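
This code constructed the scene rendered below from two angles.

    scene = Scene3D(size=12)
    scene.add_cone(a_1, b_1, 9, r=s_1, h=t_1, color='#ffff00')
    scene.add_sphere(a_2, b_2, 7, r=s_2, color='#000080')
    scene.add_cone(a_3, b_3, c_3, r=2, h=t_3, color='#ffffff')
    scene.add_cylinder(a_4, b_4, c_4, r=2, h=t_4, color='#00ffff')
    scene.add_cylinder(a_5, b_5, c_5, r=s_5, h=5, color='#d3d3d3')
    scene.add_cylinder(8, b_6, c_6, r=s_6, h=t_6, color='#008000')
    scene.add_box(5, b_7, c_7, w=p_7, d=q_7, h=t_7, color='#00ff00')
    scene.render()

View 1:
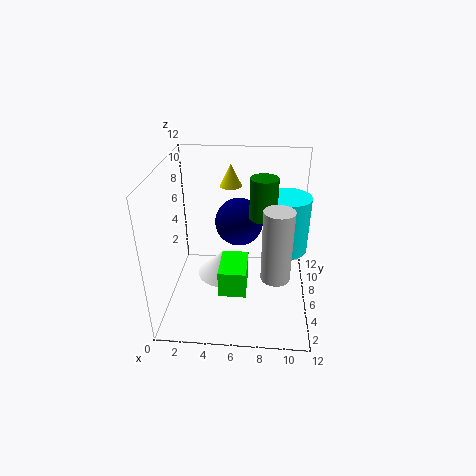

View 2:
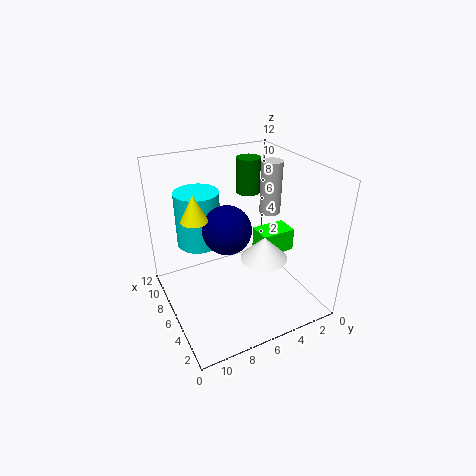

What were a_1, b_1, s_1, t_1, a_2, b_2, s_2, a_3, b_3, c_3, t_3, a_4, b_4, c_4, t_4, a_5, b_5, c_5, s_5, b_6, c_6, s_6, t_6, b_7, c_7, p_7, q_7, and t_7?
a_1 = 5, b_1 = 10, s_1 = 1, t_1 = 2, a_2 = 6, b_2 = 7, s_2 = 2, a_3 = 5, b_3 = 4, c_3 = 4, t_3 = 2, a_4 = 10, b_4 = 8, c_4 = 4, t_4 = 5, a_5 = 9, b_5 = 1, c_5 = 6, s_5 = 1, b_6 = 4, c_6 = 9, s_6 = 1, t_6 = 3, b_7 = 1, c_7 = 4, p_7 = 2, q_7 = 3, t_7 = 2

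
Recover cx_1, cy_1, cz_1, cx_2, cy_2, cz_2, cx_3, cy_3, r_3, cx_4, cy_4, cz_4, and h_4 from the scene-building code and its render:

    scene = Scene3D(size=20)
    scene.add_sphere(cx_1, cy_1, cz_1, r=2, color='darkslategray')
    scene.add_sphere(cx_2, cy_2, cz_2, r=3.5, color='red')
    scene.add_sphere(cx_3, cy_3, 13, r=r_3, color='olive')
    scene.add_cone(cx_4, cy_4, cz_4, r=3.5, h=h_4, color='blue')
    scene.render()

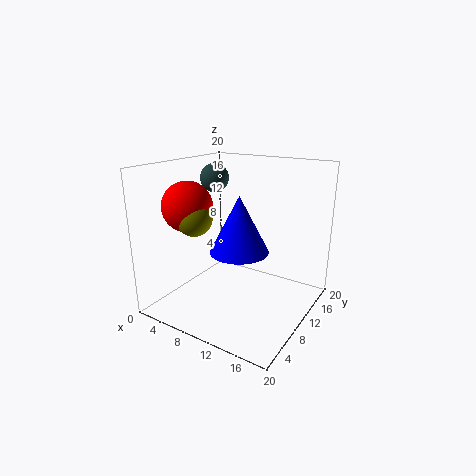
cx_1 = 5.5
cy_1 = 11
cz_1 = 17.75
cx_2 = 3.75
cy_2 = 7
cz_2 = 14.25
cx_3 = 5.25
cy_3 = 6.5
r_3 = 2.5
cx_4 = 13.5
cy_4 = 4.75
cz_4 = 10.75
h_4 = 6.75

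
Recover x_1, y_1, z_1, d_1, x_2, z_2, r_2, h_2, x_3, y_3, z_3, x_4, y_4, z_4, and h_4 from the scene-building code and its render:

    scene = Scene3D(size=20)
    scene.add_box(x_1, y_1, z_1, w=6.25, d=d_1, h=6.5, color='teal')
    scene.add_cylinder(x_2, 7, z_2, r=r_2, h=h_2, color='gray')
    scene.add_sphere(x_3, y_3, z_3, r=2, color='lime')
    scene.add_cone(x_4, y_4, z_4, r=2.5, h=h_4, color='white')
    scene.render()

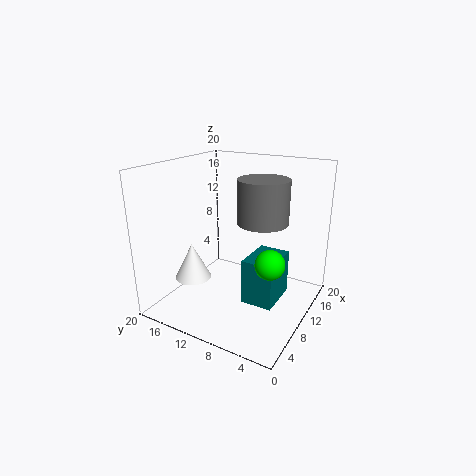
x_1 = 8.75, y_1 = 4.25, z_1 = 0.75, d_1 = 4.5, x_2 = 11.5, z_2 = 12.25, r_2 = 3.5, h_2 = 6, x_3 = 8.75, y_3 = 4.5, z_3 = 7.75, x_4 = 6, y_4 = 15, z_4 = 4.5, h_4 = 5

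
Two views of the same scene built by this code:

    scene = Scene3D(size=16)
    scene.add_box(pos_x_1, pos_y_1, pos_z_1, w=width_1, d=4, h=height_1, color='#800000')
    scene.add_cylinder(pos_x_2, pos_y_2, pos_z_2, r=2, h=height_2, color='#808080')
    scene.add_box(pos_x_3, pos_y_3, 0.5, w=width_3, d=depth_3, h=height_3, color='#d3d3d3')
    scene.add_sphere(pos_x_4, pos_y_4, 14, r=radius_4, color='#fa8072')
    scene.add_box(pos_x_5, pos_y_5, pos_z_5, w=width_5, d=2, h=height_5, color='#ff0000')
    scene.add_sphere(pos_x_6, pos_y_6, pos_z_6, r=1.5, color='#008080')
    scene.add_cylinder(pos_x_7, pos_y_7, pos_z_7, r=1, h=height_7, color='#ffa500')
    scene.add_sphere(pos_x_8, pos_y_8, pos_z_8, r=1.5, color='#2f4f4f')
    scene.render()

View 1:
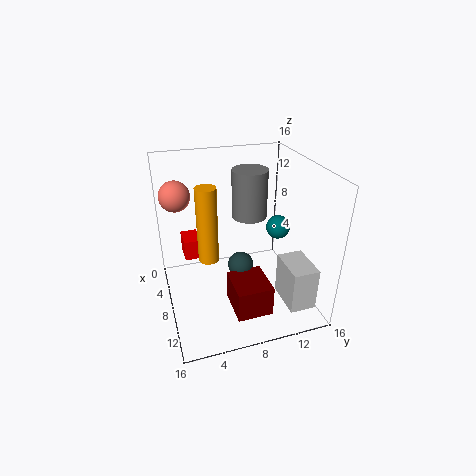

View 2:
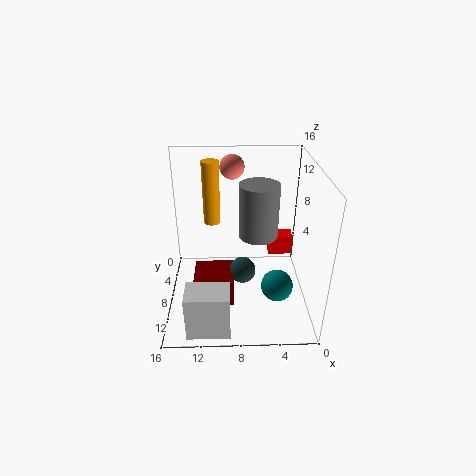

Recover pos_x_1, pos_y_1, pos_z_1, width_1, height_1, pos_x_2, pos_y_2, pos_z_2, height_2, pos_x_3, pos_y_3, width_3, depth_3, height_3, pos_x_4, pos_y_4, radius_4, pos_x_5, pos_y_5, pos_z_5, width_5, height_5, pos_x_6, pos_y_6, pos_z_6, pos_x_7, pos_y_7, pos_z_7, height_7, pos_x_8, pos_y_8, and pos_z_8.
pos_x_1 = 8.5; pos_y_1 = 6.5; pos_z_1 = 0.5; width_1 = 4.5; height_1 = 3.5; pos_x_2 = 6; pos_y_2 = 10; pos_z_2 = 9.5; height_2 = 5.5; pos_x_3 = 9; pos_y_3 = 12.5; width_3 = 4.5; depth_3 = 3; height_3 = 5; pos_x_4 = 8.5; pos_y_4 = 1.5; radius_4 = 1.5; pos_x_5 = 1; pos_y_5 = 2.5; pos_z_5 = 3.5; width_5 = 3; height_5 = 2.5; pos_x_6 = 4.5; pos_y_6 = 14.5; pos_z_6 = 6.5; pos_x_7 = 11; pos_y_7 = 4; pos_z_7 = 8; height_7 = 7.5; pos_x_8 = 7.5; pos_y_8 = 8.5; pos_z_8 = 4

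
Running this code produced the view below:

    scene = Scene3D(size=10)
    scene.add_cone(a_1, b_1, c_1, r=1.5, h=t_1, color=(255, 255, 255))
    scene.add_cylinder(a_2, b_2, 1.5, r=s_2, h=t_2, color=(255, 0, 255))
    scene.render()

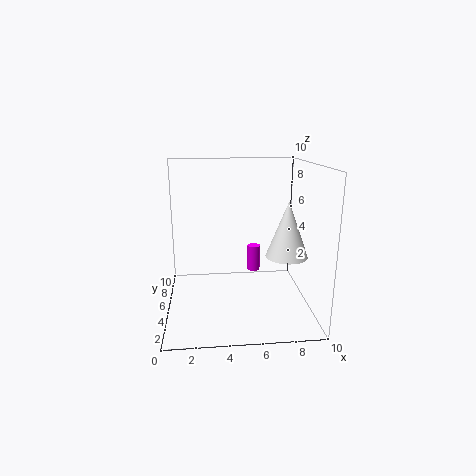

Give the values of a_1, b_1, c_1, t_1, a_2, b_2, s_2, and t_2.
a_1 = 8.5; b_1 = 5; c_1 = 3.5; t_1 = 4; a_2 = 6.5; b_2 = 7.5; s_2 = 0.5; t_2 = 2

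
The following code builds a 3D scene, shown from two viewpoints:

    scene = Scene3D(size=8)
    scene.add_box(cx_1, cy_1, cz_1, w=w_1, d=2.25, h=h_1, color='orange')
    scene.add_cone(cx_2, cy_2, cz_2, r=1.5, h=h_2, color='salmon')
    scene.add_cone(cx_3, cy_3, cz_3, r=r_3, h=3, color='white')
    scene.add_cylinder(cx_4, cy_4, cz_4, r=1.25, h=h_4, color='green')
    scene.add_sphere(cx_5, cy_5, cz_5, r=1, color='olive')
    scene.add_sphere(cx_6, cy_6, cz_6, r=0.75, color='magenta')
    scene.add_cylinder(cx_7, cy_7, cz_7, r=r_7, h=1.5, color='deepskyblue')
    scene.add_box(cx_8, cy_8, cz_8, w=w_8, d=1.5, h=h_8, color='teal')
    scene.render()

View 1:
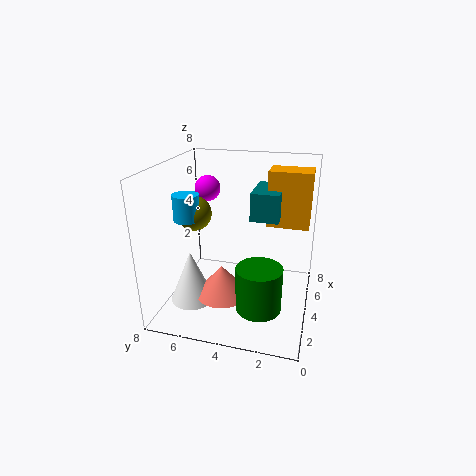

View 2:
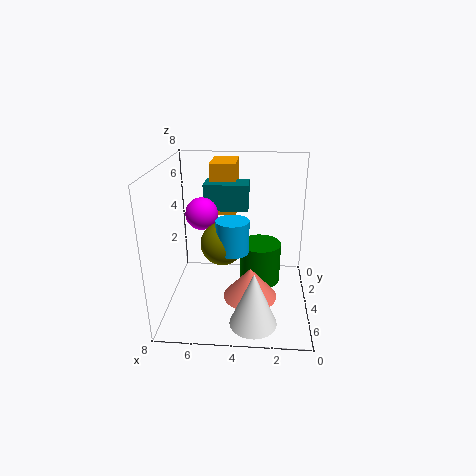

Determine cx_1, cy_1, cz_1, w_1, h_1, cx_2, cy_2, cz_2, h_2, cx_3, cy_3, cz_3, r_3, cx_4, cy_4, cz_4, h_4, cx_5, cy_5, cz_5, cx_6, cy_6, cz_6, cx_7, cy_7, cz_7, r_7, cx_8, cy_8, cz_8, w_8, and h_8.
cx_1 = 4.25, cy_1 = 0.25, cz_1 = 4.75, w_1 = 1.5, h_1 = 3, cx_2 = 3.25, cy_2 = 4.75, cz_2 = 0.75, h_2 = 1.75, cx_3 = 3, cy_3 = 6.5, cz_3 = 0.25, r_3 = 1.25, cx_4 = 2.75, cy_4 = 2.5, cz_4 = 0.5, h_4 = 2.5, cx_5 = 4.5, cy_5 = 6.75, cz_5 = 5, cx_6 = 5.5, cy_6 = 6.25, cz_6 = 6.25, cx_7 = 4, cy_7 = 7, cz_7 = 4.75, r_7 = 0.75, cx_8 = 3.5, cy_8 = 1.75, cz_8 = 5.25, w_8 = 2.5, h_8 = 1.5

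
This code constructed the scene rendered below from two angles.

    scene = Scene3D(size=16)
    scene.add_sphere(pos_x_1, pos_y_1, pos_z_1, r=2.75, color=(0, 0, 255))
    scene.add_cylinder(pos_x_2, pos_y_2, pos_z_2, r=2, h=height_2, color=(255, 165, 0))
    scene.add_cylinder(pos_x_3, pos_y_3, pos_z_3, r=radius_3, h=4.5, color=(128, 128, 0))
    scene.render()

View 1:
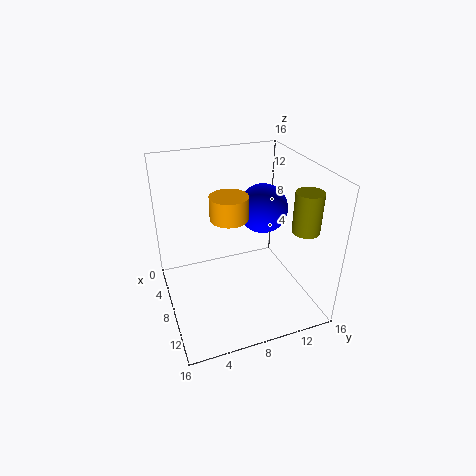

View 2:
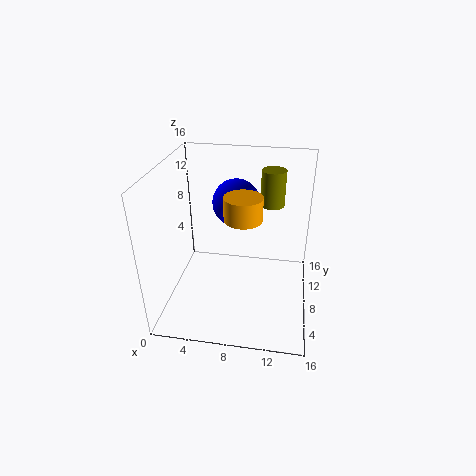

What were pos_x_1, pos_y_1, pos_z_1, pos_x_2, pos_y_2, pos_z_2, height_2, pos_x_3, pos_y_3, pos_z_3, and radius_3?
pos_x_1 = 7.25; pos_y_1 = 11.25; pos_z_1 = 10.75; pos_x_2 = 8.75; pos_y_2 = 6.75; pos_z_2 = 11; height_2 = 2.5; pos_x_3 = 11.25; pos_y_3 = 14.5; pos_z_3 = 9.25; radius_3 = 1.5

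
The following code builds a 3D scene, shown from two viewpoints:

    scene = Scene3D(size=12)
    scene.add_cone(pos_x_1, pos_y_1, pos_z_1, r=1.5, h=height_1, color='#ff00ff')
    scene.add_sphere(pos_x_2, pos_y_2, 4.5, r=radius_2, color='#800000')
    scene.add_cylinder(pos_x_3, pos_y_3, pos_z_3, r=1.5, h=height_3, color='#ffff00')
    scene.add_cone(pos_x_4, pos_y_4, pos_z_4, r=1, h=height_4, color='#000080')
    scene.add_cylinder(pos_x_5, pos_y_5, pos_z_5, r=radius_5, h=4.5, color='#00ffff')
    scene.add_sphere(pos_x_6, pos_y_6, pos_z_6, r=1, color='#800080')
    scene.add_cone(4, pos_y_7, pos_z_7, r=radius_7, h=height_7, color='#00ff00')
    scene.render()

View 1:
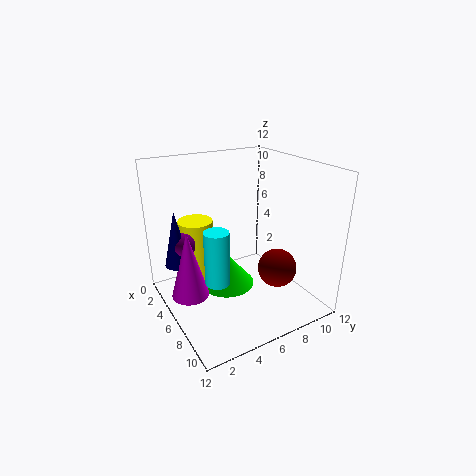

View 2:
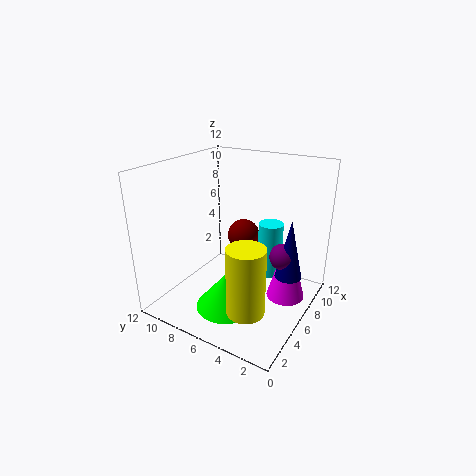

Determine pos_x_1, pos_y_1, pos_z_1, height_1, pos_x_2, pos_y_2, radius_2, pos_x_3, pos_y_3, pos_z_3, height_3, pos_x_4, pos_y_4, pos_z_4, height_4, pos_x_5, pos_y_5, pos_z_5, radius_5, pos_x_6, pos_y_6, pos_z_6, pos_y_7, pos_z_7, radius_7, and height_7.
pos_x_1 = 6
pos_y_1 = 1.5
pos_z_1 = 2
height_1 = 5.5
pos_x_2 = 9.5
pos_y_2 = 7.5
radius_2 = 1.5
pos_x_3 = 3
pos_y_3 = 3.5
pos_z_3 = 1.5
height_3 = 5.5
pos_x_4 = 5
pos_y_4 = 1
pos_z_4 = 4.5
height_4 = 4.5
pos_x_5 = 7
pos_y_5 = 3.5
pos_z_5 = 3
radius_5 = 1
pos_x_6 = 5
pos_y_6 = 1.5
pos_z_6 = 6
pos_y_7 = 6
pos_z_7 = 0.5
radius_7 = 2.5
height_7 = 3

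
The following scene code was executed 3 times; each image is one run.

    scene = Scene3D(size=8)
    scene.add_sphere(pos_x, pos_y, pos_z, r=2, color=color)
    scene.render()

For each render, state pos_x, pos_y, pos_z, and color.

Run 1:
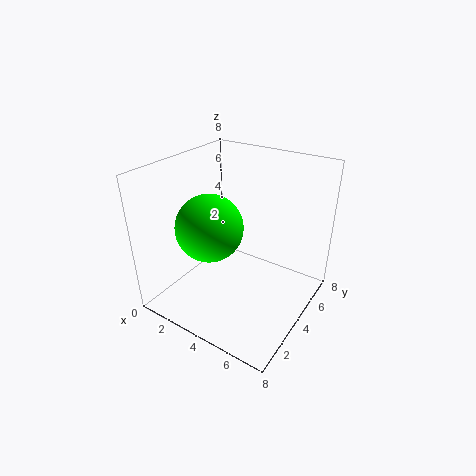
pos_x = 2
pos_y = 4
pos_z = 4
color = 'lime'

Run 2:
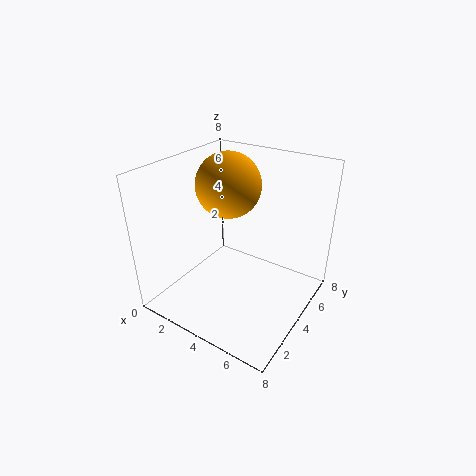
pos_x = 2
pos_y = 6
pos_z = 6
color = 'orange'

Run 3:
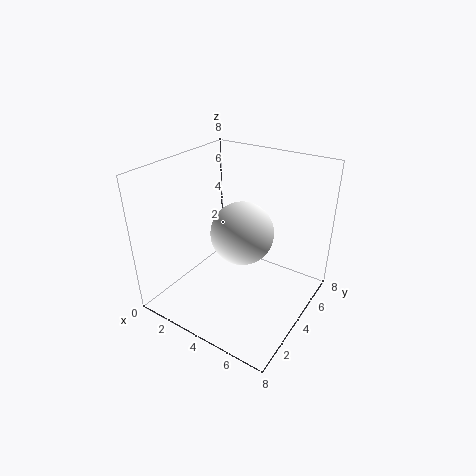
pos_x = 3
pos_y = 6
pos_z = 3
color = 'white'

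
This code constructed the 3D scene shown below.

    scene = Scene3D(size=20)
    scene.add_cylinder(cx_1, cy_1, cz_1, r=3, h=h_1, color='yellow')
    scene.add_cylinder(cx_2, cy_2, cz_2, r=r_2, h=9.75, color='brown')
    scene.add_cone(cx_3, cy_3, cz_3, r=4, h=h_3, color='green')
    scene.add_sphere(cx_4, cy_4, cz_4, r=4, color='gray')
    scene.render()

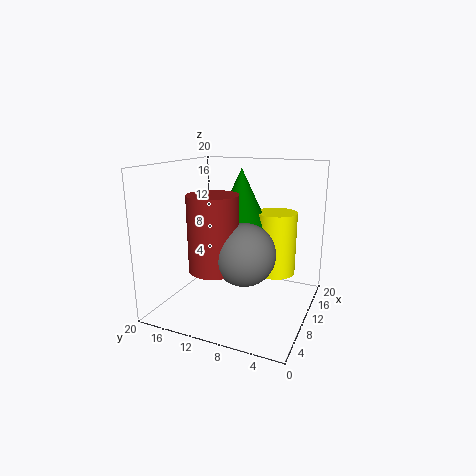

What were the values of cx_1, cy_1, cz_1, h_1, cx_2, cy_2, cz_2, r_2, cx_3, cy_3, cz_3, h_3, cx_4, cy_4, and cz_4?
cx_1 = 14.75
cy_1 = 6
cz_1 = 3.75
h_1 = 9.25
cx_2 = 5.25
cy_2 = 11.25
cz_2 = 7
r_2 = 3.25
cx_3 = 13
cy_3 = 10.75
cz_3 = 10.75
h_3 = 8.5
cx_4 = 6.25
cy_4 = 7.5
cz_4 = 9.25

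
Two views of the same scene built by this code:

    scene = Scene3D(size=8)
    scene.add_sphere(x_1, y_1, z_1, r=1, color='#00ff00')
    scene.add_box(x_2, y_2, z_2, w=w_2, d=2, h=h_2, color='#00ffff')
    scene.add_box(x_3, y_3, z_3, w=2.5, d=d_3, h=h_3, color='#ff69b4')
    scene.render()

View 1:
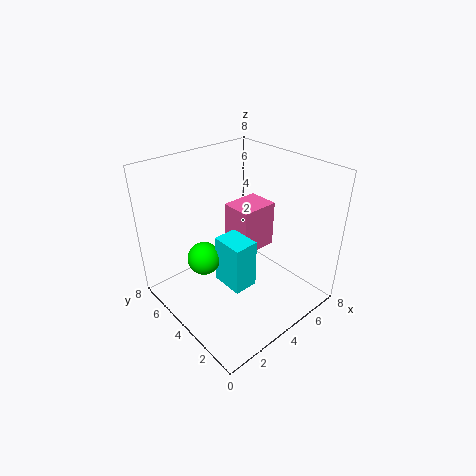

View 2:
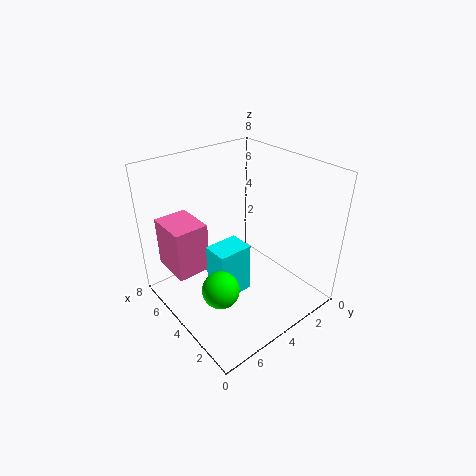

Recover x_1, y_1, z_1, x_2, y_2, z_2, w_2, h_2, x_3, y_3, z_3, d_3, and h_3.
x_1 = 3, y_1 = 6, z_1 = 2, x_2 = 3.5, y_2 = 3.5, z_2 = 0.5, w_2 = 1.5, h_2 = 3, x_3 = 5.5, y_3 = 5, z_3 = 1.5, d_3 = 2, h_3 = 3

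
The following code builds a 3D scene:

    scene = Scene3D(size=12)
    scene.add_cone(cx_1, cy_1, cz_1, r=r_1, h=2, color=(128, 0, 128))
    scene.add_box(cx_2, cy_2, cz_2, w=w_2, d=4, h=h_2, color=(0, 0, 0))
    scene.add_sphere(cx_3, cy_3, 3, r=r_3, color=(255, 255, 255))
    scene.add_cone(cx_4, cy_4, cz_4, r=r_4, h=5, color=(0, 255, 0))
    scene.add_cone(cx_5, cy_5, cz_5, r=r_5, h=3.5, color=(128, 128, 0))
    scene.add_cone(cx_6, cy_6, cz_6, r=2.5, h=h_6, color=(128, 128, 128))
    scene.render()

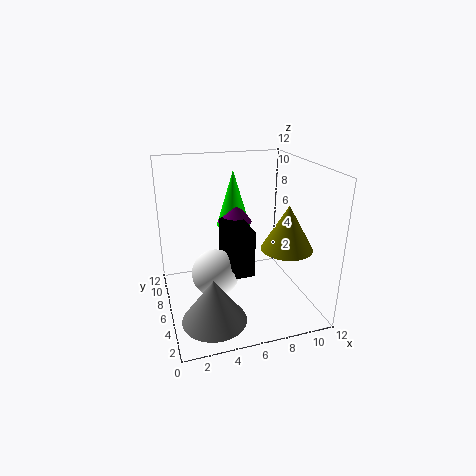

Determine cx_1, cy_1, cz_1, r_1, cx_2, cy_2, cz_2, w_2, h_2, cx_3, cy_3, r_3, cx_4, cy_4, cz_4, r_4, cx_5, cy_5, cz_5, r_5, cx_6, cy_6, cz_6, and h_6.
cx_1 = 6.5
cy_1 = 8.5
cz_1 = 6.5
r_1 = 1.5
cx_2 = 5
cy_2 = 4.5
cz_2 = 3
w_2 = 2
h_2 = 4
cx_3 = 4
cy_3 = 6
r_3 = 2
cx_4 = 6.5
cy_4 = 9
cz_4 = 6
r_4 = 1.5
cx_5 = 9
cy_5 = 3
cz_5 = 6
r_5 = 2
cx_6 = 3
cy_6 = 2.5
cz_6 = 1
h_6 = 3.5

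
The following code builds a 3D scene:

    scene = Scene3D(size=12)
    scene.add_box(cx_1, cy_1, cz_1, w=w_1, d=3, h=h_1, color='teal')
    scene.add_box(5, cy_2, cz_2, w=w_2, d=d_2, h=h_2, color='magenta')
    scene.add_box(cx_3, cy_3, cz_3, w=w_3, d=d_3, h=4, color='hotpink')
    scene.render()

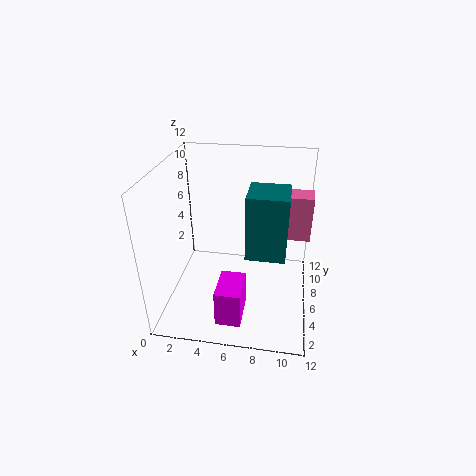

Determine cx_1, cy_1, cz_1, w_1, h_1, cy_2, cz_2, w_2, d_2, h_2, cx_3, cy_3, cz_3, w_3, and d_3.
cx_1 = 7, cy_1 = 3, cz_1 = 6, w_1 = 3, h_1 = 5, cy_2 = 1, cz_2 = 1, w_2 = 2, d_2 = 3, h_2 = 3, cx_3 = 8, cy_3 = 8, cz_3 = 5, w_3 = 4, d_3 = 2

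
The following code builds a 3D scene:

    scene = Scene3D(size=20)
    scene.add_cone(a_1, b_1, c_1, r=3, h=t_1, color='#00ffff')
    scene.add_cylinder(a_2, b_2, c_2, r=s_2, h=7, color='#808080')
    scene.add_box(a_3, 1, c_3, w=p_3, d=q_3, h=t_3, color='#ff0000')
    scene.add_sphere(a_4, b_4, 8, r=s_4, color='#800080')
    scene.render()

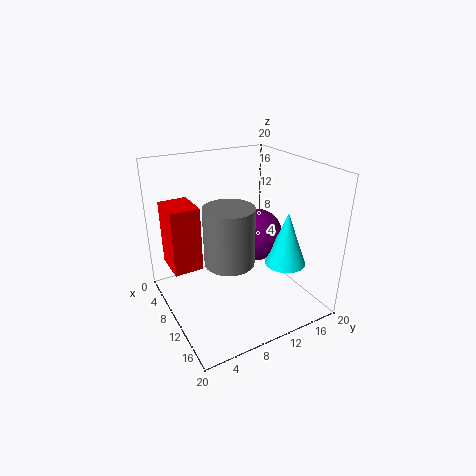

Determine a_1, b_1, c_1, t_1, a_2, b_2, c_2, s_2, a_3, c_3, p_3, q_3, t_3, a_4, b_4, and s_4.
a_1 = 12; b_1 = 17; c_1 = 5; t_1 = 8; a_2 = 15; b_2 = 6; c_2 = 10; s_2 = 3; a_3 = 4; c_3 = 6; p_3 = 5; q_3 = 4; t_3 = 9; a_4 = 7; b_4 = 15; s_4 = 4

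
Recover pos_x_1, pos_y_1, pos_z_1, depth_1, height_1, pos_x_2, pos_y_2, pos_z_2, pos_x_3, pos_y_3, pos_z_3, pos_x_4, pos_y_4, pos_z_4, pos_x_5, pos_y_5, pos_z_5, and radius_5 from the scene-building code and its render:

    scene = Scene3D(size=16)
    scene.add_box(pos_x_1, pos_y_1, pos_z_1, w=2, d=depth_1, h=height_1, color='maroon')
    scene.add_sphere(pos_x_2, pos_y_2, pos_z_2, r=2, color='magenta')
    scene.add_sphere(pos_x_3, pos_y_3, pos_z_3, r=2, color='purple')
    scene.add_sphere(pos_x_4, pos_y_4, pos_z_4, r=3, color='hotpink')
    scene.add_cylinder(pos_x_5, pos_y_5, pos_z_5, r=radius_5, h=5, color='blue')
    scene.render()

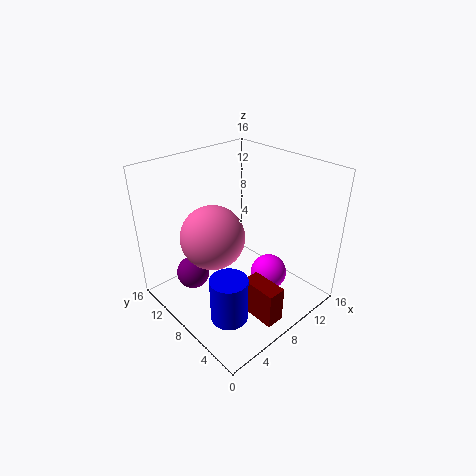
pos_x_1 = 6; pos_y_1 = 1; pos_z_1 = 1; depth_1 = 4; height_1 = 4; pos_x_2 = 10; pos_y_2 = 5; pos_z_2 = 4; pos_x_3 = 5; pos_y_3 = 13; pos_z_3 = 2; pos_x_4 = 3; pos_y_4 = 6; pos_z_4 = 11; pos_x_5 = 4; pos_y_5 = 5; pos_z_5 = 1; radius_5 = 2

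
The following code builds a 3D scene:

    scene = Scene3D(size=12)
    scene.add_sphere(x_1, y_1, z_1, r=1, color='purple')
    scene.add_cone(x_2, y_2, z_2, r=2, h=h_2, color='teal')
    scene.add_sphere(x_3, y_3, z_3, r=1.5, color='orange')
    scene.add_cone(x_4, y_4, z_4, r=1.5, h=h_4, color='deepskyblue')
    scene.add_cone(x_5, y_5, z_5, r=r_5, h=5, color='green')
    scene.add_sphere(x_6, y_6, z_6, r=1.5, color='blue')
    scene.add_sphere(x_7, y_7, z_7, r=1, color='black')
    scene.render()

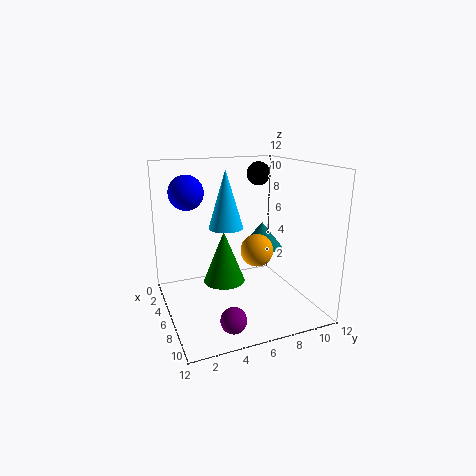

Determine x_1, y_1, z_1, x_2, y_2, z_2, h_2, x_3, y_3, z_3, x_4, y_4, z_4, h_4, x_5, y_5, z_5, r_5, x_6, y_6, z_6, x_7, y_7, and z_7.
x_1 = 10
y_1 = 4
z_1 = 1
x_2 = 2.5
y_2 = 10
z_2 = 3.5
h_2 = 2.5
x_3 = 4.5
y_3 = 8.5
z_3 = 4
x_4 = 4.5
y_4 = 5.5
z_4 = 6.5
h_4 = 5
x_5 = 2.5
y_5 = 6
z_5 = 0.5
r_5 = 2
x_6 = 3
y_6 = 2.5
z_6 = 9.5
x_7 = 4.5
y_7 = 8.5
z_7 = 11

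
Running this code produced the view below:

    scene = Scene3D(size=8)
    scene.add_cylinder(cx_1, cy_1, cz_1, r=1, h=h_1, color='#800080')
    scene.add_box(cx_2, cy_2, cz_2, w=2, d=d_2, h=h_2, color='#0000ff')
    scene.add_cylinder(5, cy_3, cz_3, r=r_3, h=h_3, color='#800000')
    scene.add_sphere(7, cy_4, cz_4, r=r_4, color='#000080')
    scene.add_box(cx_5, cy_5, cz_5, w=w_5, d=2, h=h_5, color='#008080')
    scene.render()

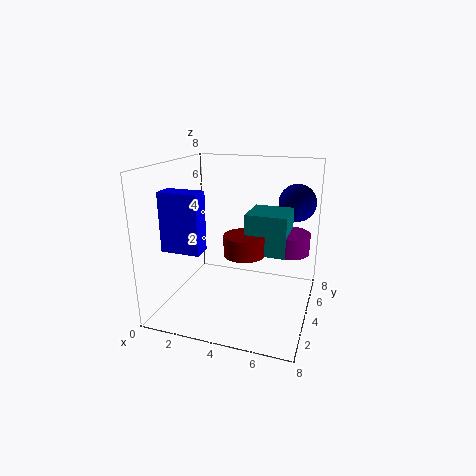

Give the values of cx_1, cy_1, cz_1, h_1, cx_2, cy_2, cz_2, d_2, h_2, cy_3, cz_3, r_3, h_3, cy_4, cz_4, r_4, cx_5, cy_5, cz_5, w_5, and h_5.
cx_1 = 7, cy_1 = 3, cz_1 = 4, h_1 = 1, cx_2 = 1, cy_2 = 1, cz_2 = 4, d_2 = 1, h_2 = 3, cy_3 = 2, cz_3 = 4, r_3 = 1, h_3 = 1, cy_4 = 5, cz_4 = 6, r_4 = 1, cx_5 = 5, cy_5 = 2, cz_5 = 4, w_5 = 2, h_5 = 2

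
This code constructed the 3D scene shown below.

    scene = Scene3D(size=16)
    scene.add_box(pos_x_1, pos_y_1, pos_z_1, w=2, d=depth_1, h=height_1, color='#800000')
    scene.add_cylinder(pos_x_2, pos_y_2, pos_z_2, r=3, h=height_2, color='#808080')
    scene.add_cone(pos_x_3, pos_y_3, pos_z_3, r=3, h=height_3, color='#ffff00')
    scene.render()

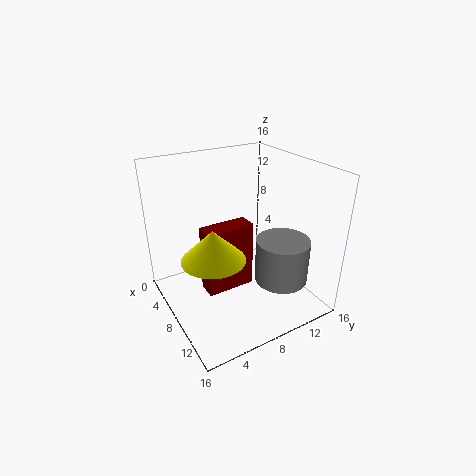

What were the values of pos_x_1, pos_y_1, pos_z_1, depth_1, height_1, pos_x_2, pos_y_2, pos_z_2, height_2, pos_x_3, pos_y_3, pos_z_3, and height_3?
pos_x_1 = 9, pos_y_1 = 3, pos_z_1 = 4, depth_1 = 5, height_1 = 7, pos_x_2 = 11, pos_y_2 = 12, pos_z_2 = 3, height_2 = 5, pos_x_3 = 12, pos_y_3 = 3, pos_z_3 = 9, height_3 = 3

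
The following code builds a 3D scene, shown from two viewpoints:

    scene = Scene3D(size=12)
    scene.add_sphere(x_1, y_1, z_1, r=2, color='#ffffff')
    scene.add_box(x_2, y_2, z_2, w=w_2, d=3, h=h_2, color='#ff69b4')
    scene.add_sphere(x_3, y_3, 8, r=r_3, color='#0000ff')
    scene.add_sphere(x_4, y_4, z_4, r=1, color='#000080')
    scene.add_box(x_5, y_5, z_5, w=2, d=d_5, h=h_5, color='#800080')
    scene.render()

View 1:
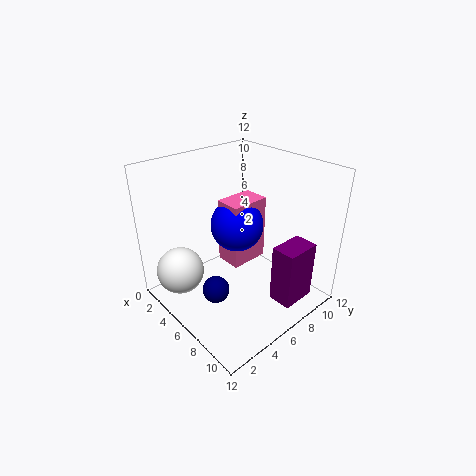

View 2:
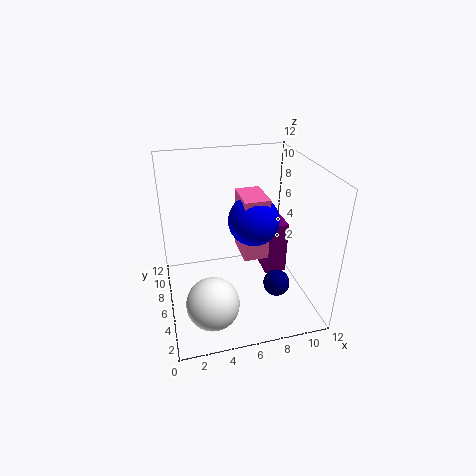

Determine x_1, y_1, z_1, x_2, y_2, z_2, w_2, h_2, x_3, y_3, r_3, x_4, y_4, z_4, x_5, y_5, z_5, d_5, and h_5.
x_1 = 3; y_1 = 2; z_1 = 3; x_2 = 6; y_2 = 4; z_2 = 5; w_2 = 2; h_2 = 5; x_3 = 7; y_3 = 5; r_3 = 2; x_4 = 8; y_4 = 2; z_4 = 4; x_5 = 9; y_5 = 7; z_5 = 1; d_5 = 3; h_5 = 5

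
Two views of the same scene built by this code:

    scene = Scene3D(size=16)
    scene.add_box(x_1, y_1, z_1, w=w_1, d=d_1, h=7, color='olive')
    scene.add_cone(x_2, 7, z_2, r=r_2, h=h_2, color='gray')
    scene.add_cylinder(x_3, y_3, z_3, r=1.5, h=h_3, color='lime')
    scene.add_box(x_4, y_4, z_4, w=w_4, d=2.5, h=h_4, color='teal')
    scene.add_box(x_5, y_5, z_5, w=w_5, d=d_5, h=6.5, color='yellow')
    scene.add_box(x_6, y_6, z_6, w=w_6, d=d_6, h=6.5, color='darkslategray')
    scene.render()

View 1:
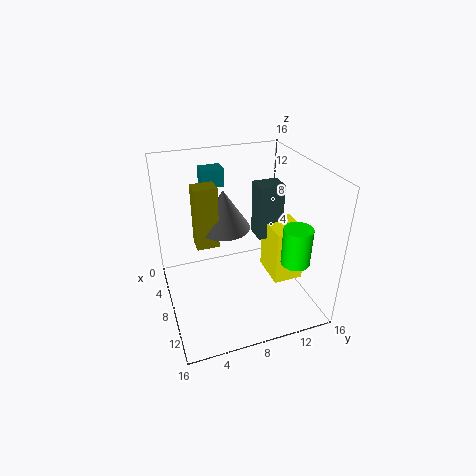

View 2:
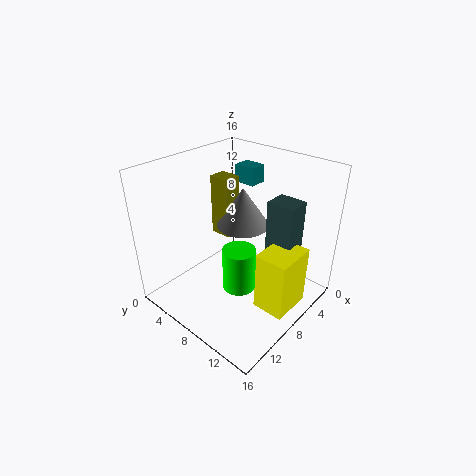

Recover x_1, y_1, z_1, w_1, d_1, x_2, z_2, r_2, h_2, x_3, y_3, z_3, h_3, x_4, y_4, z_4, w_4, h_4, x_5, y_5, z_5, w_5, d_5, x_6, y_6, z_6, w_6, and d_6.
x_1 = 5.5; y_1 = 3.5; z_1 = 7; w_1 = 2; d_1 = 2.5; x_2 = 6; z_2 = 8.5; r_2 = 3; h_2 = 4.5; x_3 = 13; y_3 = 12.5; z_3 = 7; h_3 = 4; x_4 = 3; y_4 = 5; z_4 = 13; w_4 = 2; h_4 = 2; x_5 = 5.5; y_5 = 12; z_5 = 2; w_5 = 4.5; d_5 = 3.5; x_6 = 4.5; y_6 = 11; z_6 = 6.5; w_6 = 2.5; d_6 = 3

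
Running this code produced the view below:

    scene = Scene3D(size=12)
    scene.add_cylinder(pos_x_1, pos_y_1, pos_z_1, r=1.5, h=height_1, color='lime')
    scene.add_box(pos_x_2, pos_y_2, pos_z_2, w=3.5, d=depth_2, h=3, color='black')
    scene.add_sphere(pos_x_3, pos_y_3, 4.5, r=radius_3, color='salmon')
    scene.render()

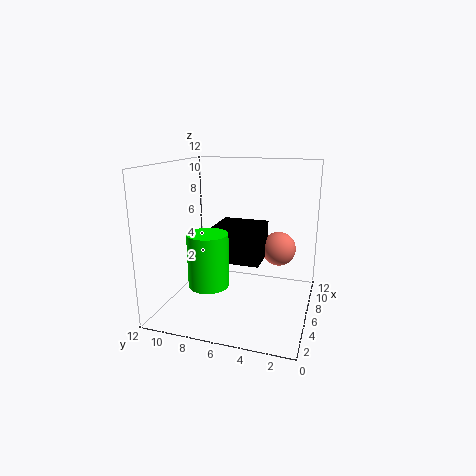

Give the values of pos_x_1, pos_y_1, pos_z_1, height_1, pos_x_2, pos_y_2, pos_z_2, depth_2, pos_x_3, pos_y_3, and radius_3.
pos_x_1 = 2
pos_y_1 = 7
pos_z_1 = 3.5
height_1 = 4
pos_x_2 = 5
pos_y_2 = 4
pos_z_2 = 4
depth_2 = 4
pos_x_3 = 8.5
pos_y_3 = 3
radius_3 = 1.5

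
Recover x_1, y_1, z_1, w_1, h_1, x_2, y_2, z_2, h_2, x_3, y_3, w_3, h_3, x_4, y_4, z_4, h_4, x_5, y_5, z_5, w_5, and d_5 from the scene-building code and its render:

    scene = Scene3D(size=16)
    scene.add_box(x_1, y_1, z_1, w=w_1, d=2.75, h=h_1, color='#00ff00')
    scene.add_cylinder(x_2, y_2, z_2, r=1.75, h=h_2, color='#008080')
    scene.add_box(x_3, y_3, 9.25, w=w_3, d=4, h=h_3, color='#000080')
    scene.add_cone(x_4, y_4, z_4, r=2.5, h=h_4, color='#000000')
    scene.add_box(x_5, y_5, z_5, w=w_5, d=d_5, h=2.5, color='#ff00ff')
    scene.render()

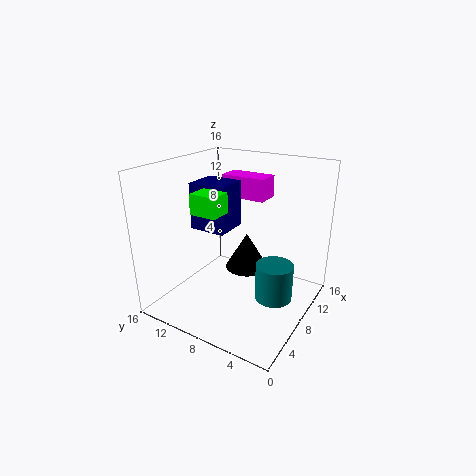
x_1 = 2.25, y_1 = 7, z_1 = 12.25, w_1 = 2.25, h_1 = 2, x_2 = 4.25, y_2 = 1.75, z_2 = 4.75, h_2 = 3.5, x_3 = 5.25, y_3 = 8.25, w_3 = 3.75, h_3 = 5, x_4 = 10, y_4 = 8, z_4 = 3.5, h_4 = 4.25, x_5 = 10.25, y_5 = 6.25, z_5 = 11.75, w_5 = 2.75, d_5 = 5.25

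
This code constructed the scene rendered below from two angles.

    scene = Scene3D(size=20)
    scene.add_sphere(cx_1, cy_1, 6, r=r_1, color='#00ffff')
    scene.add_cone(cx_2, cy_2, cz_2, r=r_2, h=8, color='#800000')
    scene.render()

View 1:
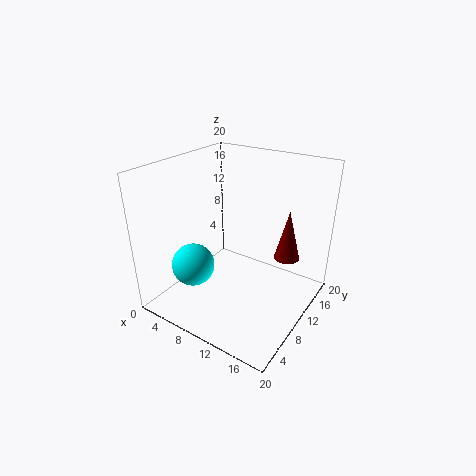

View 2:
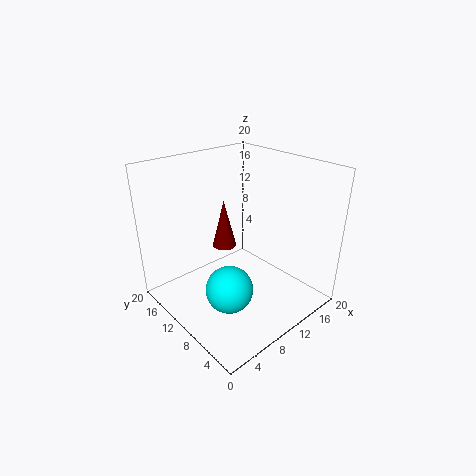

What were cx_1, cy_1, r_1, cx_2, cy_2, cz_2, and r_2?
cx_1 = 5, cy_1 = 6, r_1 = 3, cx_2 = 14, cy_2 = 18, cz_2 = 4, r_2 = 2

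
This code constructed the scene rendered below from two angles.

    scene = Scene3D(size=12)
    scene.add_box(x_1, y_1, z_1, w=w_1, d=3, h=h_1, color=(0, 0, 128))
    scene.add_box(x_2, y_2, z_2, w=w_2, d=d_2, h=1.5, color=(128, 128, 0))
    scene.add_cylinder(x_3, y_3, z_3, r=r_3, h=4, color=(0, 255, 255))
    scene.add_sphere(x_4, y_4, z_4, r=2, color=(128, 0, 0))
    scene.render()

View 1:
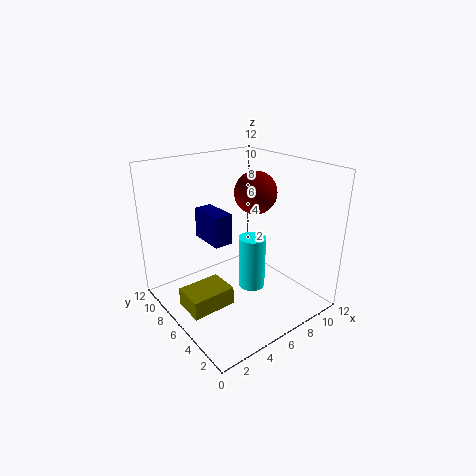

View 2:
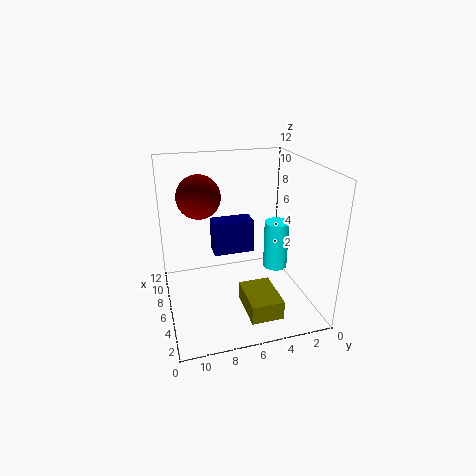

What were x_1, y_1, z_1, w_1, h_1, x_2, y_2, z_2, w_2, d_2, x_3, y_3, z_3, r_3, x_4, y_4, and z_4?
x_1 = 3.5
y_1 = 5.5
z_1 = 6
w_1 = 1.5
h_1 = 2.5
x_2 = 0.5
y_2 = 4
z_2 = 1.5
w_2 = 3.5
d_2 = 2.5
x_3 = 5
y_3 = 3
z_3 = 3.5
r_3 = 1
x_4 = 10
y_4 = 8.5
z_4 = 8.5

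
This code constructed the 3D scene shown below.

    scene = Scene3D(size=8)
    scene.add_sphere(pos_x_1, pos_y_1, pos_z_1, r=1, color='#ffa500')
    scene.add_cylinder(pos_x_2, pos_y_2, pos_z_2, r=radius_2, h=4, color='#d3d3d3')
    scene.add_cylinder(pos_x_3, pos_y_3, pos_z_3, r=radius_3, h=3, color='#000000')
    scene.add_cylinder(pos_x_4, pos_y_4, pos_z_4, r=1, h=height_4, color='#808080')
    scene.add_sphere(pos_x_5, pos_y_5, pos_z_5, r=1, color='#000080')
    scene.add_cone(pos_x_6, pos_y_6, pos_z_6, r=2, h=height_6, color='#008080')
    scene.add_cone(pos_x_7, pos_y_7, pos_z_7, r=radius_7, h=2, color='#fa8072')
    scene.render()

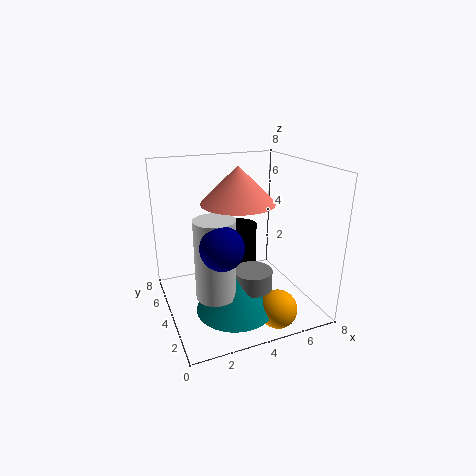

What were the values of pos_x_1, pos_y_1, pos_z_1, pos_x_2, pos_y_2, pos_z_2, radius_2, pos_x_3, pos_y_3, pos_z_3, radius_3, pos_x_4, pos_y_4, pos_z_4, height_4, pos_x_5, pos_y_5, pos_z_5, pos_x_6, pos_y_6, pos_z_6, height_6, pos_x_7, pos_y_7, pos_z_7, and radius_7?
pos_x_1 = 5; pos_y_1 = 1; pos_z_1 = 1; pos_x_2 = 2; pos_y_2 = 2; pos_z_2 = 2; radius_2 = 1; pos_x_3 = 5; pos_y_3 = 6; pos_z_3 = 1; radius_3 = 1; pos_x_4 = 4; pos_y_4 = 2; pos_z_4 = 2; height_4 = 1; pos_x_5 = 2; pos_y_5 = 1; pos_z_5 = 5; pos_x_6 = 3; pos_y_6 = 2; pos_z_6 = 1; height_6 = 2; pos_x_7 = 4; pos_y_7 = 4; pos_z_7 = 6; radius_7 = 2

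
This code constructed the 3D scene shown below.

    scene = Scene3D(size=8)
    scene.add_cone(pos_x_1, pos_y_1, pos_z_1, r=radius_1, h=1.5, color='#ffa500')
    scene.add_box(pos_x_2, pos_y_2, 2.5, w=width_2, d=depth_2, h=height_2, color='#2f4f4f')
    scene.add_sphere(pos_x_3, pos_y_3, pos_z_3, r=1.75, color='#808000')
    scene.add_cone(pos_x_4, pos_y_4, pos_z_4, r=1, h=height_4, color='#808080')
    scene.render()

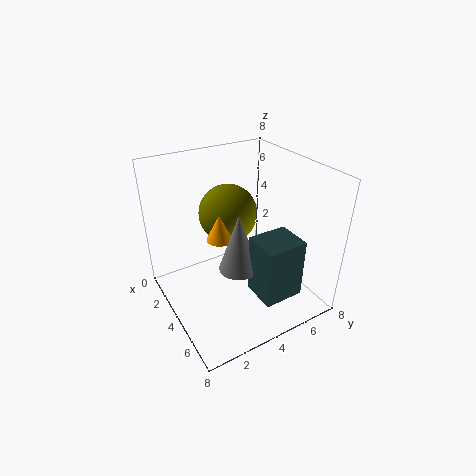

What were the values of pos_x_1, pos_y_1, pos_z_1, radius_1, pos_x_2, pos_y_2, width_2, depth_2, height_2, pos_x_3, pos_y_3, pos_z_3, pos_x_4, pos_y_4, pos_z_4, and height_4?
pos_x_1 = 3.25; pos_y_1 = 3.25; pos_z_1 = 3.75; radius_1 = 0.75; pos_x_2 = 6.25; pos_y_2 = 3.25; width_2 = 1.75; depth_2 = 2; height_2 = 3; pos_x_3 = 2; pos_y_3 = 4.5; pos_z_3 = 4.5; pos_x_4 = 5.75; pos_y_4 = 3; pos_z_4 = 3.5; height_4 = 3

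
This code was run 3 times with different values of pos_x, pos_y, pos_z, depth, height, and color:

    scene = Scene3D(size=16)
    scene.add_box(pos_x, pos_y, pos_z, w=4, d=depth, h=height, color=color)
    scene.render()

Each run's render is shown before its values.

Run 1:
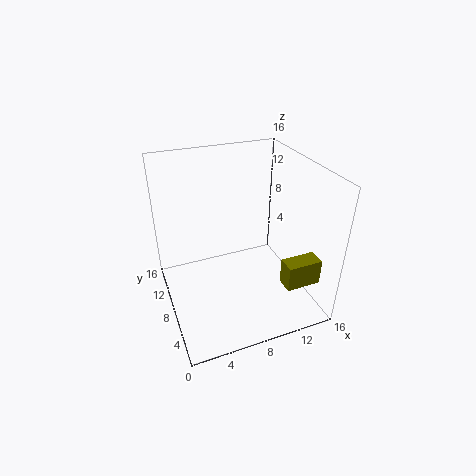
pos_x = 12; pos_y = 3; pos_z = 3; depth = 2; height = 3; color = 'olive'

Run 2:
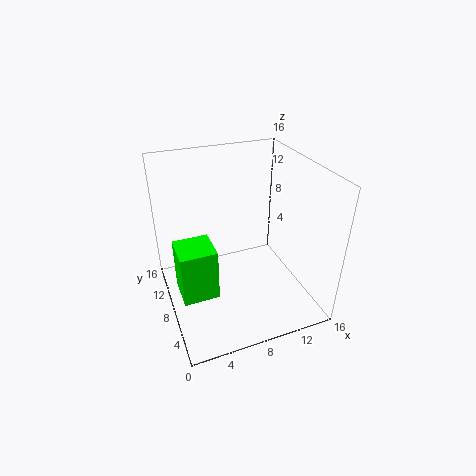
pos_x = 1; pos_y = 6; pos_z = 2; depth = 4; height = 6; color = 'lime'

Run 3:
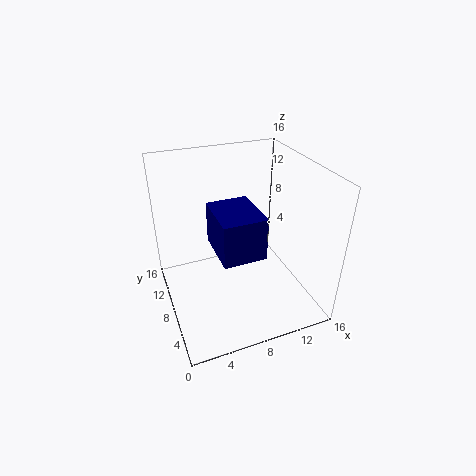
pos_x = 4; pos_y = 1; pos_z = 10; depth = 5; height = 4; color = 'navy'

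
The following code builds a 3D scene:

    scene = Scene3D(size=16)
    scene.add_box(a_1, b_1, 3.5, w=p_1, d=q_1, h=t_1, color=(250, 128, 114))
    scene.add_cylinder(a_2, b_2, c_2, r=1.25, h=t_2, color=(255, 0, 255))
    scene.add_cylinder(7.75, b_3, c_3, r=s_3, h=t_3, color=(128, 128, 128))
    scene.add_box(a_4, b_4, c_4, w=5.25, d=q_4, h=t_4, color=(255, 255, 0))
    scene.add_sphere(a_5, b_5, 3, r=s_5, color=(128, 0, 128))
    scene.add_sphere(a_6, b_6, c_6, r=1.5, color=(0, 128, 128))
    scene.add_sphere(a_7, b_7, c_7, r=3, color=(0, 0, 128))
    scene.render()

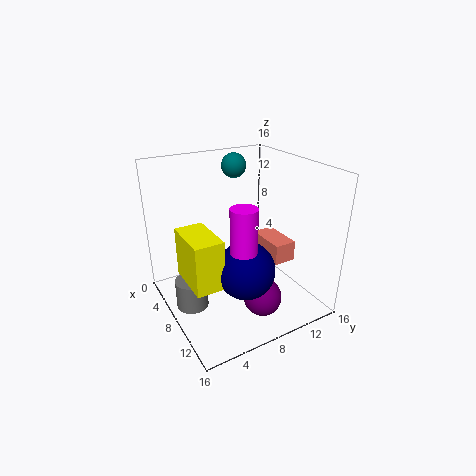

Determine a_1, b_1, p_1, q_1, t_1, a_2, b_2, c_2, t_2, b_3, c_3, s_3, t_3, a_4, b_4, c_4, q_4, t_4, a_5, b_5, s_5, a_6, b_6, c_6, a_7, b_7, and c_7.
a_1 = 4, b_1 = 12.75, p_1 = 5, q_1 = 2.75, t_1 = 2.5, a_2 = 13.75, b_2 = 5.25, c_2 = 9.75, t_2 = 4.25, b_3 = 2.25, c_3 = 1, s_3 = 1.75, t_3 = 3.25, a_4 = 6.75, b_4 = 1.25, c_4 = 5, q_4 = 3, t_4 = 5.25, a_5 = 12.75, b_5 = 8.25, s_5 = 2, a_6 = 2.25, b_6 = 10.75, c_6 = 14.5, a_7 = 11.75, b_7 = 6.75, c_7 = 6.25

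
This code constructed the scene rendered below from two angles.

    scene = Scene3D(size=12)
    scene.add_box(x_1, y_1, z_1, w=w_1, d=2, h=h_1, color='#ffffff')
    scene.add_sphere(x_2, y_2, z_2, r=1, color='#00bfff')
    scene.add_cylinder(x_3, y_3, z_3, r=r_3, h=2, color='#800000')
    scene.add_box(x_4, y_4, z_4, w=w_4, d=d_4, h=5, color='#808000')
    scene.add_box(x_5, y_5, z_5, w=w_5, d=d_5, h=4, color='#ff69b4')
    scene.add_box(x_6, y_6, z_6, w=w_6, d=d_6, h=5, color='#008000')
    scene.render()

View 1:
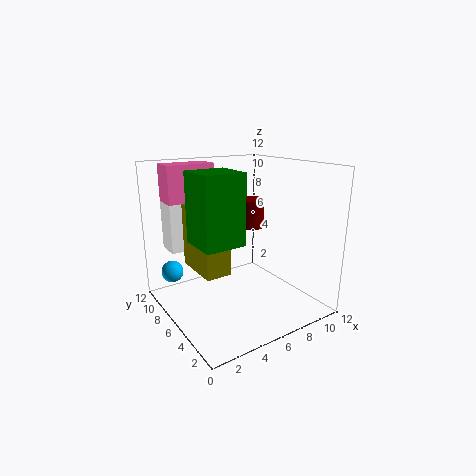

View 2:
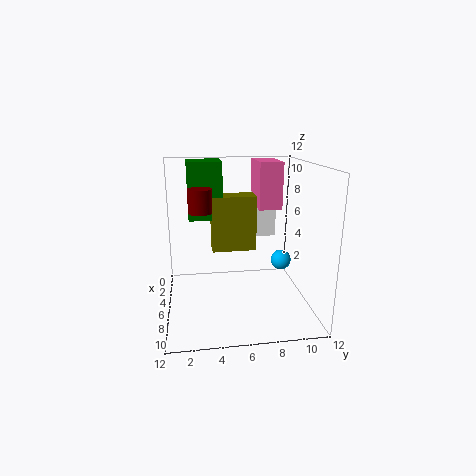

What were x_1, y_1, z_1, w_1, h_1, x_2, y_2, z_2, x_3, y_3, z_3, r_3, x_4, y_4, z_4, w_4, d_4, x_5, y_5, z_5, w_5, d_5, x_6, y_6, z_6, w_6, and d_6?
x_1 = 1, y_1 = 8, z_1 = 5, w_1 = 2, h_1 = 4, x_2 = 2, y_2 = 11, z_2 = 2, x_3 = 5, y_3 = 3, z_3 = 8, r_3 = 1, x_4 = 2, y_4 = 4, z_4 = 4, w_4 = 2, d_4 = 4, x_5 = 1, y_5 = 8, z_5 = 8, w_5 = 4, d_5 = 2, x_6 = 1, y_6 = 2, z_6 = 7, w_6 = 3, d_6 = 3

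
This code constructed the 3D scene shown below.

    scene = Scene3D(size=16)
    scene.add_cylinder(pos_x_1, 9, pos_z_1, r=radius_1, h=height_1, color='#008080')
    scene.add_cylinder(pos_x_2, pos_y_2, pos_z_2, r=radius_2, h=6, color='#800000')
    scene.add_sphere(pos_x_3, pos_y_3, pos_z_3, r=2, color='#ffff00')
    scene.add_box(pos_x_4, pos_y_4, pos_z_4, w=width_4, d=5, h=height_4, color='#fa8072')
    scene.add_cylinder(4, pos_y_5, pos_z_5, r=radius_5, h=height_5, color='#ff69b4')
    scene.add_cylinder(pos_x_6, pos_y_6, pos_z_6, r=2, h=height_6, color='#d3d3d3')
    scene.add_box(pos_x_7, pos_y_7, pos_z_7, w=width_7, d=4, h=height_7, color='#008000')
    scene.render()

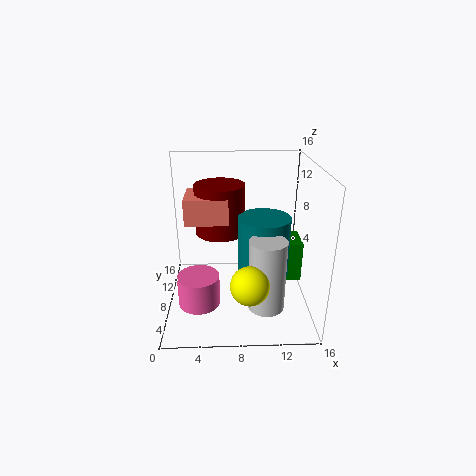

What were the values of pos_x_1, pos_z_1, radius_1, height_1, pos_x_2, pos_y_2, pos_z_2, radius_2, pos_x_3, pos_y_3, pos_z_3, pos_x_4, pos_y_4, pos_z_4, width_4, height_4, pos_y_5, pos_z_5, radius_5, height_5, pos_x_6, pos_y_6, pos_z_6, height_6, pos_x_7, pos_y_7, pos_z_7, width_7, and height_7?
pos_x_1 = 11; pos_z_1 = 3; radius_1 = 3; height_1 = 7; pos_x_2 = 6; pos_y_2 = 12; pos_z_2 = 7; radius_2 = 3; pos_x_3 = 9; pos_y_3 = 3; pos_z_3 = 5; pos_x_4 = 2; pos_y_4 = 9; pos_z_4 = 9; width_4 = 5; height_4 = 3; pos_y_5 = 2; pos_z_5 = 4; radius_5 = 2; height_5 = 3; pos_x_6 = 11; pos_y_6 = 5; pos_z_6 = 1; height_6 = 8; pos_x_7 = 13; pos_y_7 = 10; pos_z_7 = 1; width_7 = 3; height_7 = 5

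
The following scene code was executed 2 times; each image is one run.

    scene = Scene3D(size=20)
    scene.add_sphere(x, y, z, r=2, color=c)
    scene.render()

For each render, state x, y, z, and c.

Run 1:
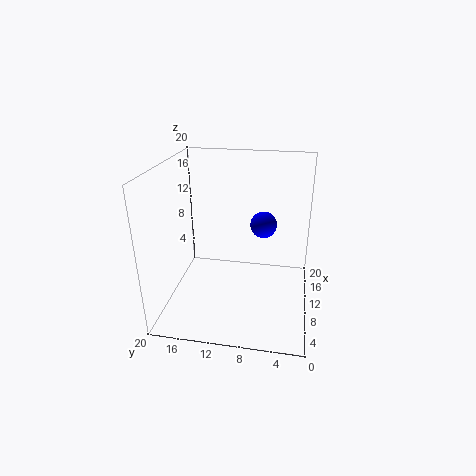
x = 15, y = 7, z = 10, c = 'blue'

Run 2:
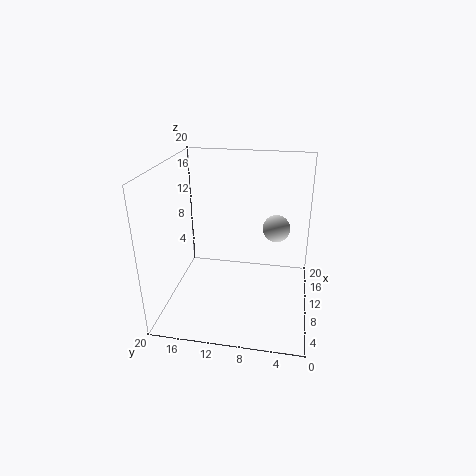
x = 14, y = 5, z = 10, c = 'lightgray'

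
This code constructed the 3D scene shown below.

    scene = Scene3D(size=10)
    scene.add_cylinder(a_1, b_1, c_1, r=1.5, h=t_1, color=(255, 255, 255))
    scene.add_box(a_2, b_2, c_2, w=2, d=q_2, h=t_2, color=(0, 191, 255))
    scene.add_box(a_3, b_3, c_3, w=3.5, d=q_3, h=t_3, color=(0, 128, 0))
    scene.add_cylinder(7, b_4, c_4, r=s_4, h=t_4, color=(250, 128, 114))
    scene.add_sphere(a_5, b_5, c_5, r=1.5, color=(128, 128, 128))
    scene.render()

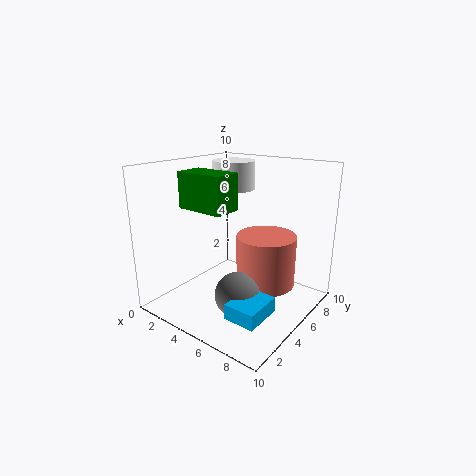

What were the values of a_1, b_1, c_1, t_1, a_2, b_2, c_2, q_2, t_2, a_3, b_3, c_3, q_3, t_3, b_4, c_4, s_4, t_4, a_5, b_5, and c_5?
a_1 = 3.5; b_1 = 6.5; c_1 = 8; t_1 = 2; a_2 = 7; b_2 = 1; c_2 = 1.5; q_2 = 2.5; t_2 = 1; a_3 = 1.5; b_3 = 3; c_3 = 7; q_3 = 2; t_3 = 2.5; b_4 = 5.5; c_4 = 2; s_4 = 2; t_4 = 3.5; a_5 = 6.5; b_5 = 3; c_5 = 2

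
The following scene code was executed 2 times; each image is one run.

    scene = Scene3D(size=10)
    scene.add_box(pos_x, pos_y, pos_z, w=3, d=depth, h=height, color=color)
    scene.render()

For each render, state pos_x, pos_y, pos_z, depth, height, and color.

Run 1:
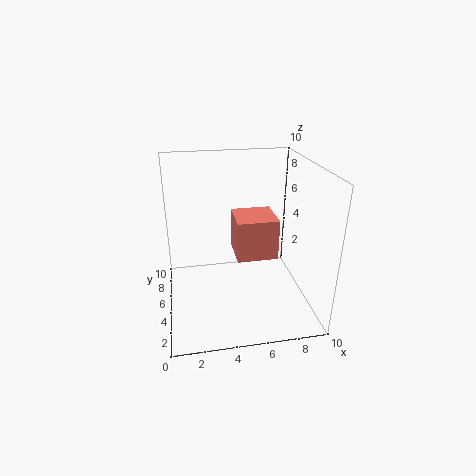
pos_x = 5
pos_y = 5
pos_z = 3
depth = 3
height = 3
color = 'salmon'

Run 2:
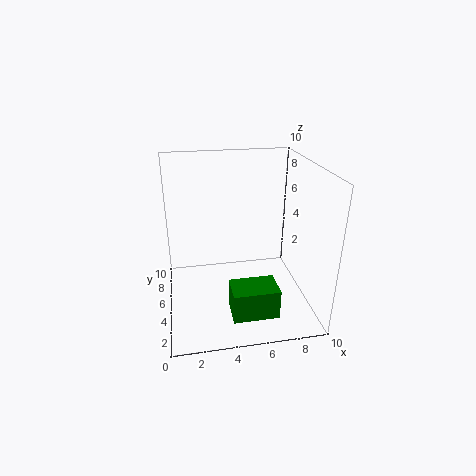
pos_x = 4
pos_y = 1
pos_z = 1
depth = 2
height = 2
color = 'green'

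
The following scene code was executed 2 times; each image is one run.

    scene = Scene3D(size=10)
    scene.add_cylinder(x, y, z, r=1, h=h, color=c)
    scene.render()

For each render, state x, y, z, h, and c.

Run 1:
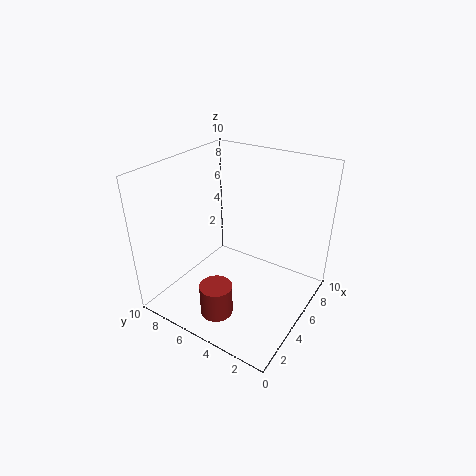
x = 1; y = 4; z = 2; h = 2; c = 'brown'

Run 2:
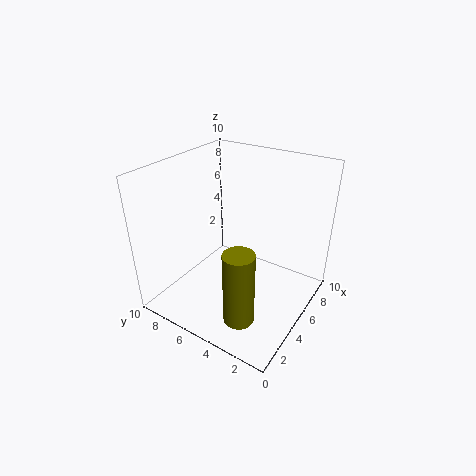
x = 2; y = 3; z = 1; h = 5; c = 'olive'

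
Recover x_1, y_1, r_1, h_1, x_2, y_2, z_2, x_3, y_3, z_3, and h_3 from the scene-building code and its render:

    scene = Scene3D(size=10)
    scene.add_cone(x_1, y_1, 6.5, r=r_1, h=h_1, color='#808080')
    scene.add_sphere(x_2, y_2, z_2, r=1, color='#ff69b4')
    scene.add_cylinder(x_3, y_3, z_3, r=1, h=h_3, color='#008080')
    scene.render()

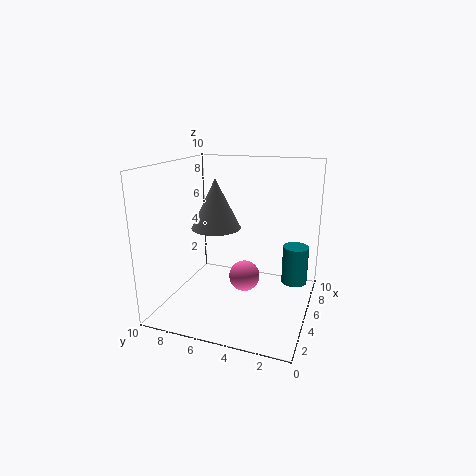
x_1 = 2.5
y_1 = 5.5
r_1 = 1.5
h_1 = 3
x_2 = 3.5
y_2 = 4
z_2 = 3
x_3 = 8.5
y_3 = 1.5
z_3 = 0.5
h_3 = 3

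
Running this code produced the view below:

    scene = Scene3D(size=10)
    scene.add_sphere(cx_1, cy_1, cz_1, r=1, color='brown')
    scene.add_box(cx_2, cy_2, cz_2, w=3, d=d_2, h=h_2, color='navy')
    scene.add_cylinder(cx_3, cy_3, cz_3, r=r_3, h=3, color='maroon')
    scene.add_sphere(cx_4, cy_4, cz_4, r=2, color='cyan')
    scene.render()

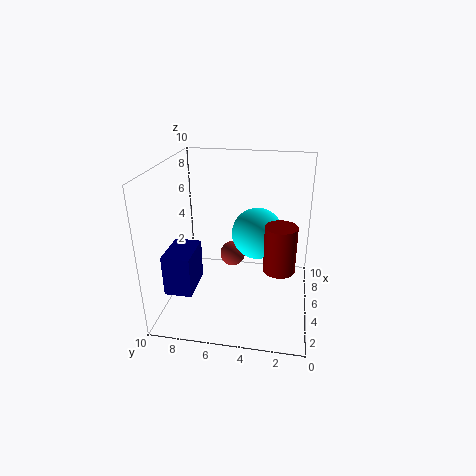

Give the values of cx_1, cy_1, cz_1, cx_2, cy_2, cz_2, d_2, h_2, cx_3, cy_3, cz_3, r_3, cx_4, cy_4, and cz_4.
cx_1 = 8
cy_1 = 6
cz_1 = 2
cx_2 = 3
cy_2 = 8
cz_2 = 1
d_2 = 2
h_2 = 3
cx_3 = 3
cy_3 = 2
cz_3 = 4
r_3 = 1
cx_4 = 8
cy_4 = 4
cz_4 = 4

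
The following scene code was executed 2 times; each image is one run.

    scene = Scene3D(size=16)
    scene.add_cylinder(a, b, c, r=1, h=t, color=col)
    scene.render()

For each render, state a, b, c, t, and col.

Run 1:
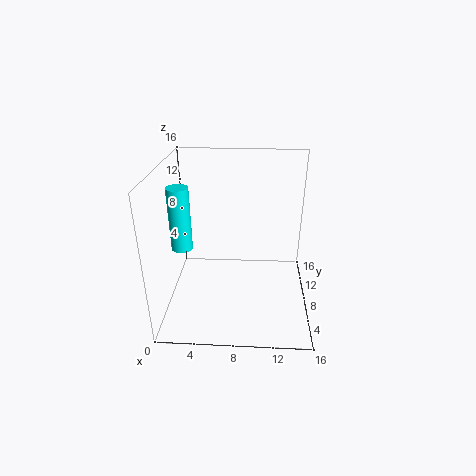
a = 3
b = 3
c = 9.5
t = 6
col = 'cyan'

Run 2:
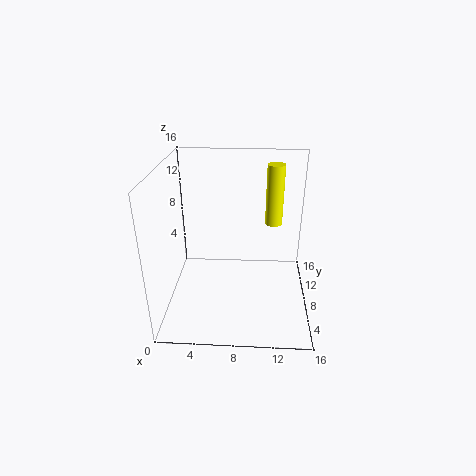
a = 12
b = 11
c = 8.5
t = 7
col = 'yellow'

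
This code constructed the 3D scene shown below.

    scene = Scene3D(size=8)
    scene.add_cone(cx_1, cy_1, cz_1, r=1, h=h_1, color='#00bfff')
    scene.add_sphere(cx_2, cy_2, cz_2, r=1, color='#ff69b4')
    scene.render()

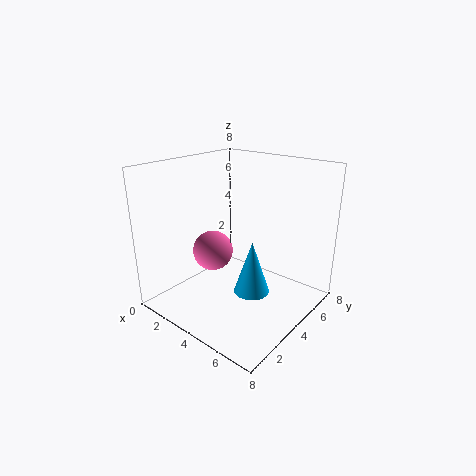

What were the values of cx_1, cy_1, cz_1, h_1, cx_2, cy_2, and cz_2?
cx_1 = 5
cy_1 = 4
cz_1 = 1
h_1 = 3
cx_2 = 4
cy_2 = 2
cz_2 = 4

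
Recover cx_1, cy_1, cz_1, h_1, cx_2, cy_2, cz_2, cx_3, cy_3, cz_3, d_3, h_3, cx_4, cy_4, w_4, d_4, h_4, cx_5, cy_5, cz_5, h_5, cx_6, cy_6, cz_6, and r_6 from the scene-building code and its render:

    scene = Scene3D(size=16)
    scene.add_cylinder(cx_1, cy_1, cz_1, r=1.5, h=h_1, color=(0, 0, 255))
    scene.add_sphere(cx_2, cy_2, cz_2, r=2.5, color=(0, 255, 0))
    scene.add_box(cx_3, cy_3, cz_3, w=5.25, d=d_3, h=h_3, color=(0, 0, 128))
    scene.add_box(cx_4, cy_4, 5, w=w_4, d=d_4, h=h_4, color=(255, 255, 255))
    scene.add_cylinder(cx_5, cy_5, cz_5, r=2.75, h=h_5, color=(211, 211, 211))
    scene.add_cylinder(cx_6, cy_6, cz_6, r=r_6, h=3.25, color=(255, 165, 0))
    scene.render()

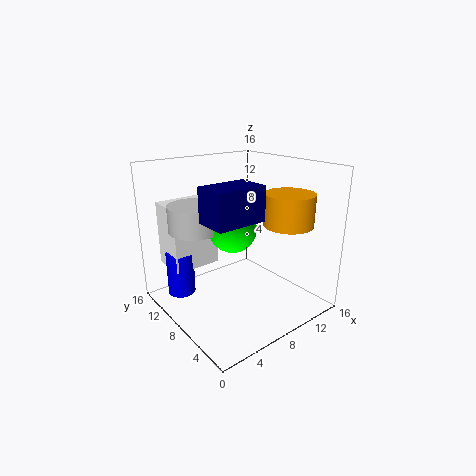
cx_1 = 2.25
cy_1 = 11
cz_1 = 2
h_1 = 4.75
cx_2 = 6.5
cy_2 = 7
cz_2 = 9.75
cx_3 = 2.5
cy_3 = 3.5
cz_3 = 11.25
d_3 = 3.5
h_3 = 3.5
cx_4 = 1.25
cy_4 = 9.75
w_4 = 5.25
d_4 = 4
h_4 = 7
cx_5 = 3.5
cy_5 = 9.5
cz_5 = 9.5
h_5 = 2.75
cx_6 = 10.25
cy_6 = 2.75
cz_6 = 10.5
r_6 = 2.5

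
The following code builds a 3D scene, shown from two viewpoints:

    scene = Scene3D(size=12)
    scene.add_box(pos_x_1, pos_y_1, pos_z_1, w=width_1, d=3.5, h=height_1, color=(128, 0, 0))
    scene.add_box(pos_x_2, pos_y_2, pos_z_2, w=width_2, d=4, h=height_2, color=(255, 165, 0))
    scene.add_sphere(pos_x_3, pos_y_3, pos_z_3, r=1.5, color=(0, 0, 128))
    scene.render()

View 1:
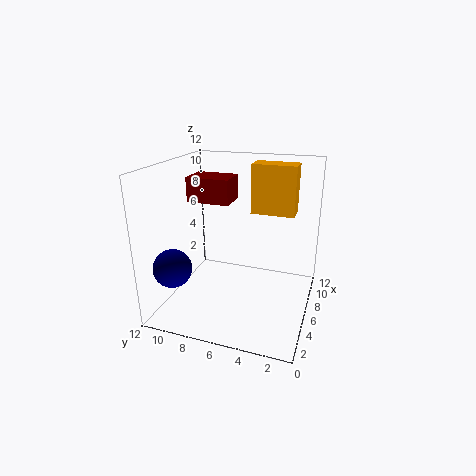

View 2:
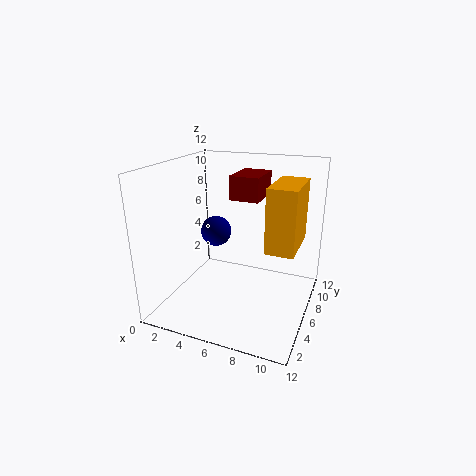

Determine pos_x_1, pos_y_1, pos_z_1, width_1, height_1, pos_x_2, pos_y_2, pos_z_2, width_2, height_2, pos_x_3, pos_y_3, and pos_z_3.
pos_x_1 = 5; pos_y_1 = 6.5; pos_z_1 = 9; width_1 = 2.5; height_1 = 2; pos_x_2 = 9.5; pos_y_2 = 2; pos_z_2 = 7; width_2 = 2; height_2 = 4.5; pos_x_3 = 2; pos_y_3 = 10; pos_z_3 = 4.5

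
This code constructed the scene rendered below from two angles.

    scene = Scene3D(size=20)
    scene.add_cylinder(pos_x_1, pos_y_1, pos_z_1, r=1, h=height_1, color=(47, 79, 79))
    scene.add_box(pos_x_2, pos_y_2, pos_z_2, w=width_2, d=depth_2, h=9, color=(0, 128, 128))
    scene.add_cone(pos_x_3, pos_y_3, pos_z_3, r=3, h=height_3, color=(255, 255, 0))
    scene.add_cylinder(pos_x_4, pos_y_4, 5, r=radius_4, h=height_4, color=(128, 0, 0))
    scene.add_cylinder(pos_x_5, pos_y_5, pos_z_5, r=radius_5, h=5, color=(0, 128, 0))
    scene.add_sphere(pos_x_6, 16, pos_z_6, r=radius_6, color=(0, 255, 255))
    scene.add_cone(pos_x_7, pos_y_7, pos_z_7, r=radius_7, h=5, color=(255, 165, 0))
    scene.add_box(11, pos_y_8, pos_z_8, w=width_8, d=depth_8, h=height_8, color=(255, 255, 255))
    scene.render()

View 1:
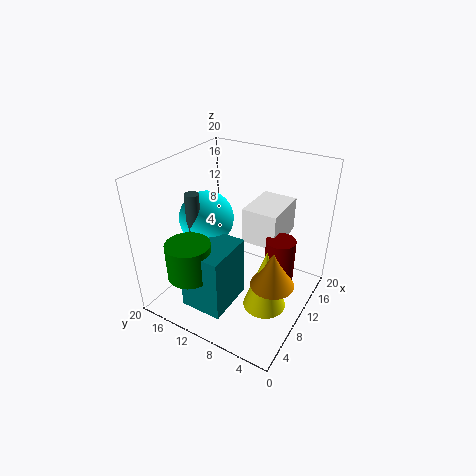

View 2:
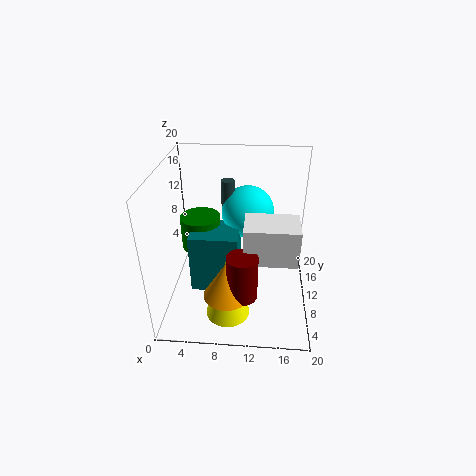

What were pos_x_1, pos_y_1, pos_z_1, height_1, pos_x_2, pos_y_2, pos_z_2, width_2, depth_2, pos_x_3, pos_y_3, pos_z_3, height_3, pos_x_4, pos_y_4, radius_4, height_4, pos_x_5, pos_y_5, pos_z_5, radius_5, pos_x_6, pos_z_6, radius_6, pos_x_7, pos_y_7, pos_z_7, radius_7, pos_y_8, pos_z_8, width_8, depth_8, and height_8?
pos_x_1 = 8
pos_y_1 = 16
pos_z_1 = 10
height_1 = 6
pos_x_2 = 3
pos_y_2 = 9
pos_z_2 = 1
width_2 = 7
depth_2 = 6
pos_x_3 = 9
pos_y_3 = 5
pos_z_3 = 1
height_3 = 9
pos_x_4 = 11
pos_y_4 = 4
radius_4 = 2
height_4 = 6
pos_x_5 = 4
pos_y_5 = 14
pos_z_5 = 6
radius_5 = 3
pos_x_6 = 11
pos_z_6 = 11
radius_6 = 4
pos_x_7 = 9
pos_y_7 = 4
pos_z_7 = 5
radius_7 = 3
pos_y_8 = 5
pos_z_8 = 9
width_8 = 7
depth_8 = 5
height_8 = 5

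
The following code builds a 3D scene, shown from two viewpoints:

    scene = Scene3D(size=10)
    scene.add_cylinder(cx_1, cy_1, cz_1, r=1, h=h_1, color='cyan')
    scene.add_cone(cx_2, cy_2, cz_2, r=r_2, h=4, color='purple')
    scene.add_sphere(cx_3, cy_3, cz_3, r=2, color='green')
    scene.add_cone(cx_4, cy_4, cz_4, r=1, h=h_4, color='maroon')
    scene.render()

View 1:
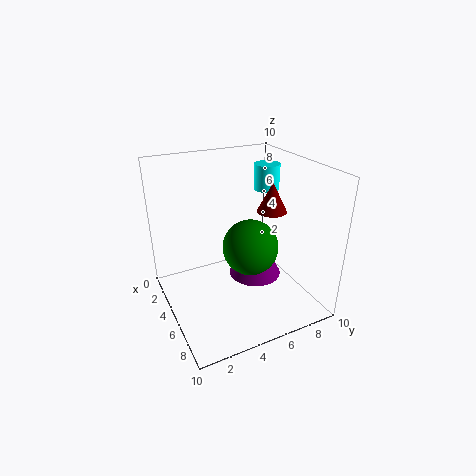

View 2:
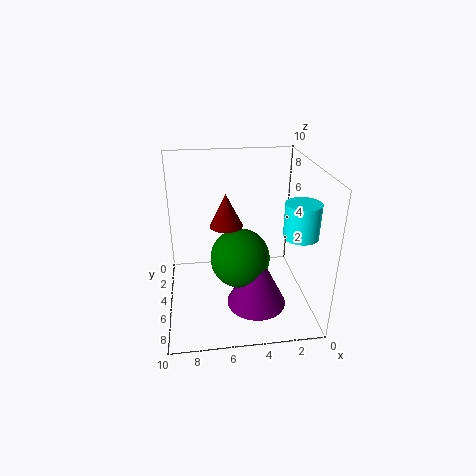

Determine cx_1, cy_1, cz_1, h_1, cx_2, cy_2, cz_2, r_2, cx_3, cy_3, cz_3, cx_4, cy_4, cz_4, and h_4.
cx_1 = 2
cy_1 = 9
cz_1 = 7
h_1 = 2
cx_2 = 4
cy_2 = 7
cz_2 = 1
r_2 = 2
cx_3 = 5
cy_3 = 6
cz_3 = 4
cx_4 = 6
cy_4 = 7
cz_4 = 7
h_4 = 2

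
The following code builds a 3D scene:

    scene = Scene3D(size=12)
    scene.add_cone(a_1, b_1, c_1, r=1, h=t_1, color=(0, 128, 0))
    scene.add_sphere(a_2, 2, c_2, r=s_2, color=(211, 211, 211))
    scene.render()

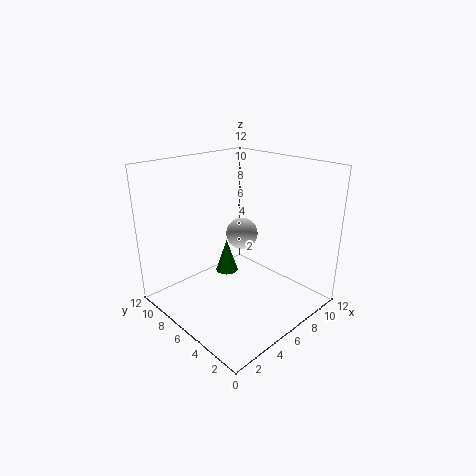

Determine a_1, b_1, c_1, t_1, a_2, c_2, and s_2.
a_1 = 6.5
b_1 = 8
c_1 = 2
t_1 = 3
a_2 = 2.5
c_2 = 8.75
s_2 = 1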